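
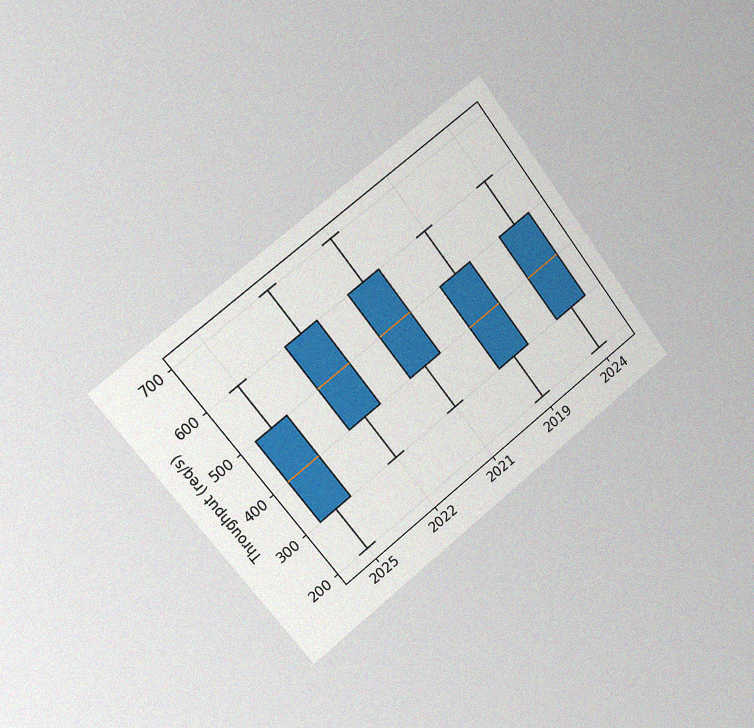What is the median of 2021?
The chart is tilted about 38° counter-clockwise and viewed slightly from the left, with some photo noise. The median line in the 2021 box sits at 500req/s.

500req/s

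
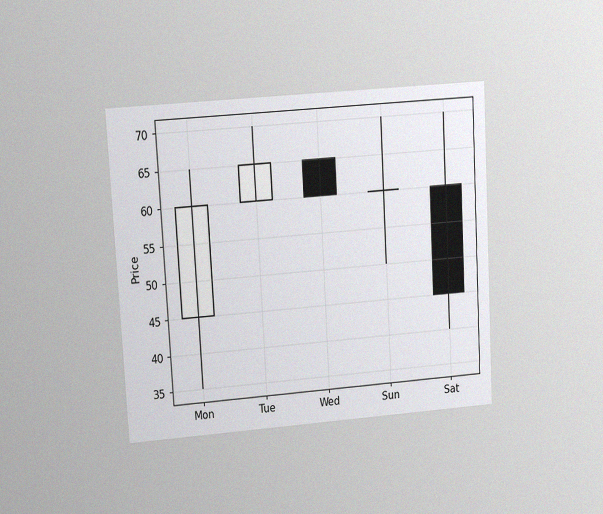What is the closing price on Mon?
The chart is tilted about 3° counter-clockwise and viewed at a slight angle, with some photo noise. The Mon candle closes at 60.

60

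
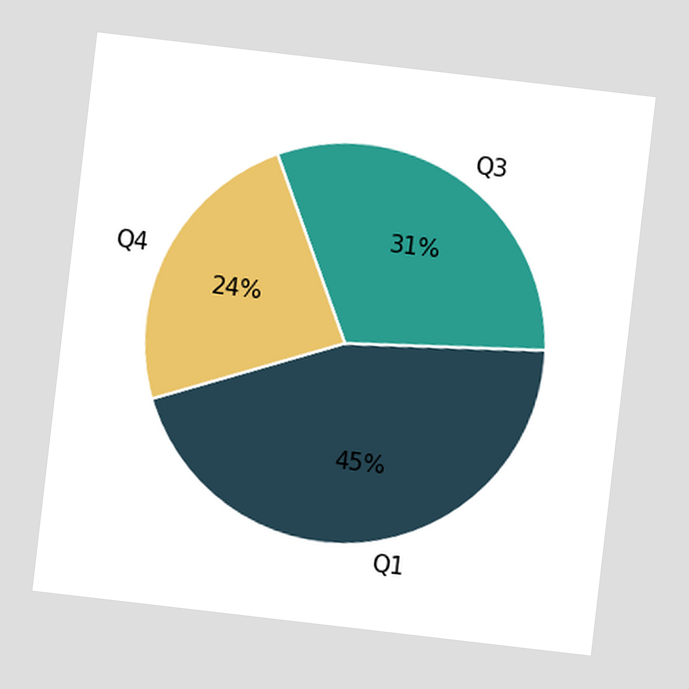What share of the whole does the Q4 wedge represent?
24%

The chart is tilted about 7° clockwise. The Q4 slice takes up 24% of the pie.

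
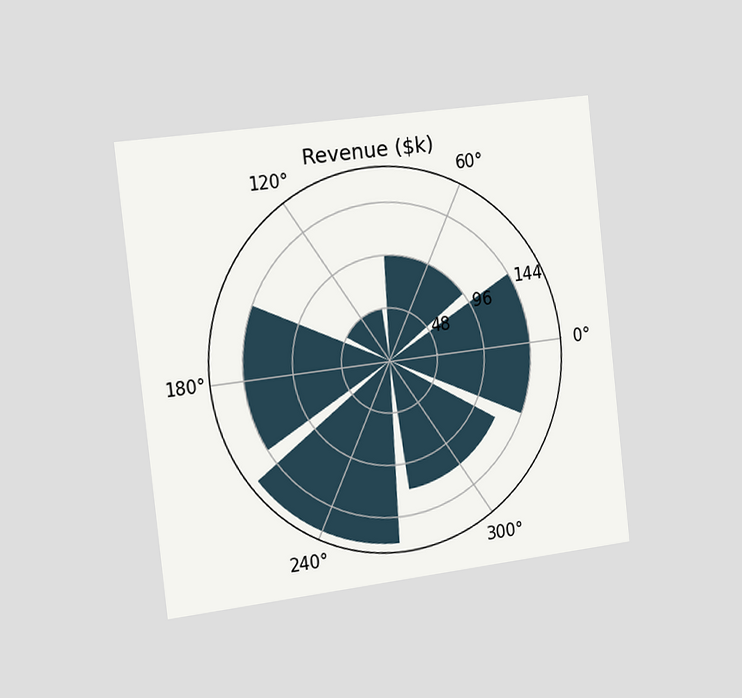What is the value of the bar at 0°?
The chart is tilted about 6° counter-clockwise and viewed slightly from the left. The bar at 0° reaches $144k on the radial axis.

$144k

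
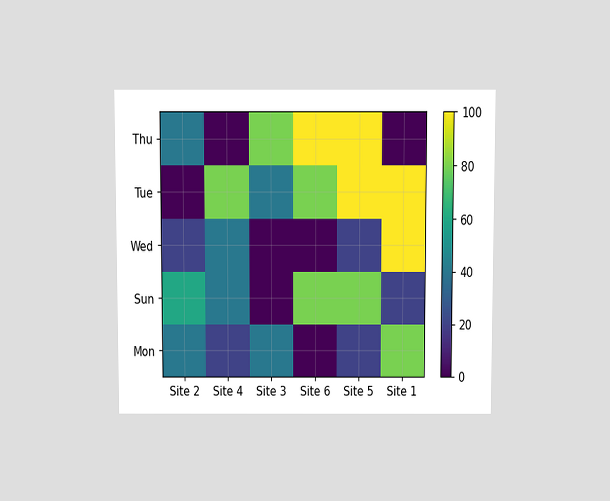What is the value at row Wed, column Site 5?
20

The chart is viewed slightly from above. Matching cell (Wed, Site 5) against the colorbar gives 20.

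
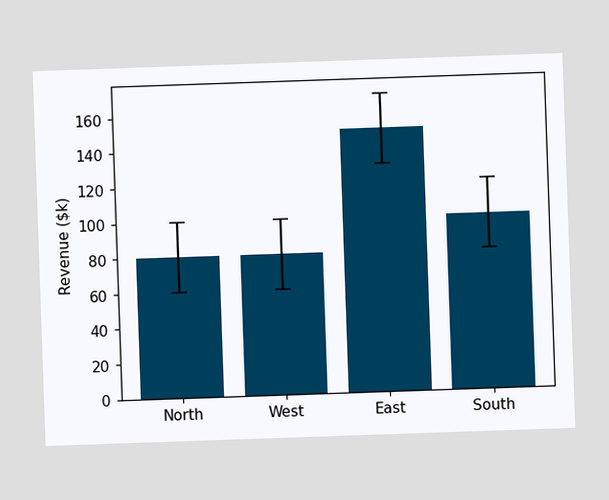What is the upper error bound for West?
$100k

The West bar's upper whisker reaches $100k.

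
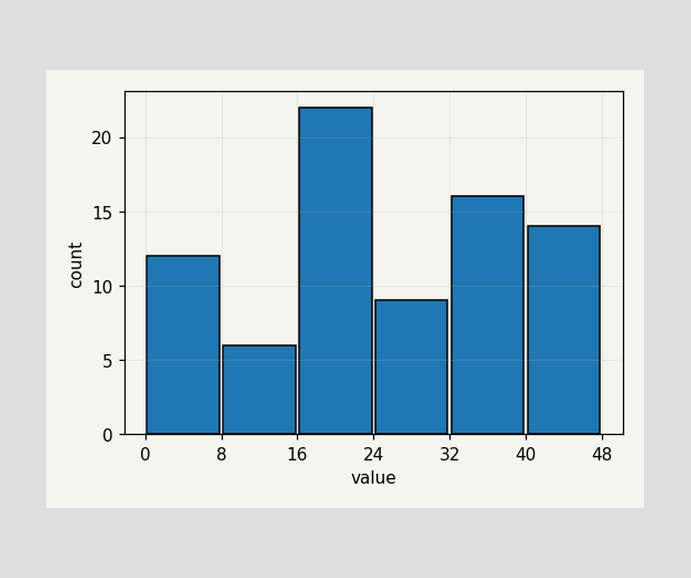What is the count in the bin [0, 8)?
12

The [0, 8) bin has height 12.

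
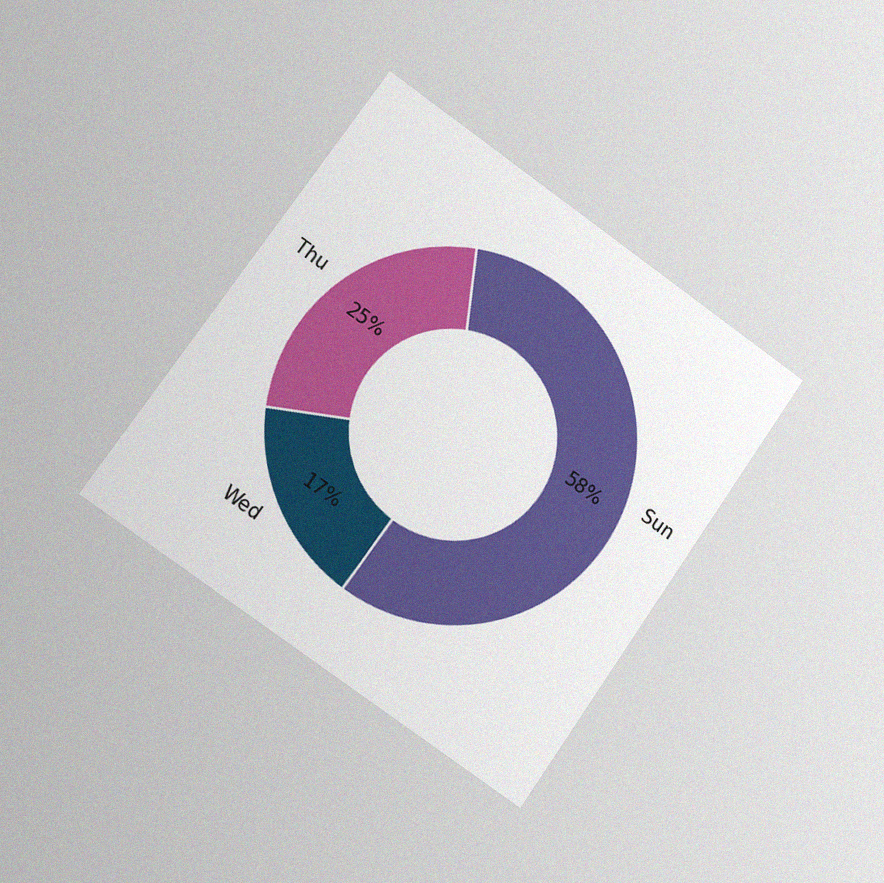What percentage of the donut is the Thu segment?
The chart is tilted about 35° clockwise and viewed slightly from the left, with some photo noise. The Thu segment takes up 25% of the ring.

25%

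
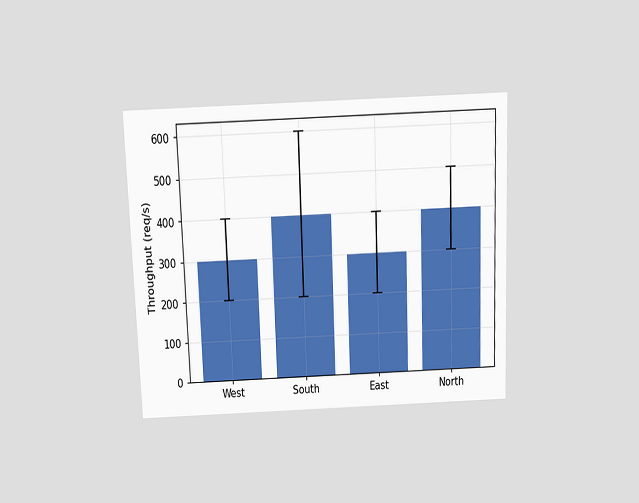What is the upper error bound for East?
The chart is tilted about 2° counter-clockwise and viewed slightly from above. The East bar's upper whisker reaches 400req/s.

400req/s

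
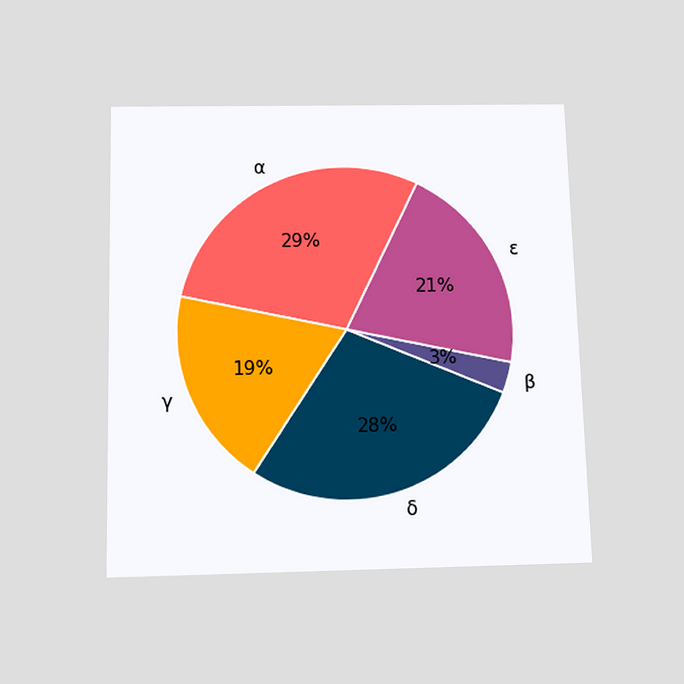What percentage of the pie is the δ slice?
The chart is viewed slightly from below. The δ slice takes up 28% of the pie.

28%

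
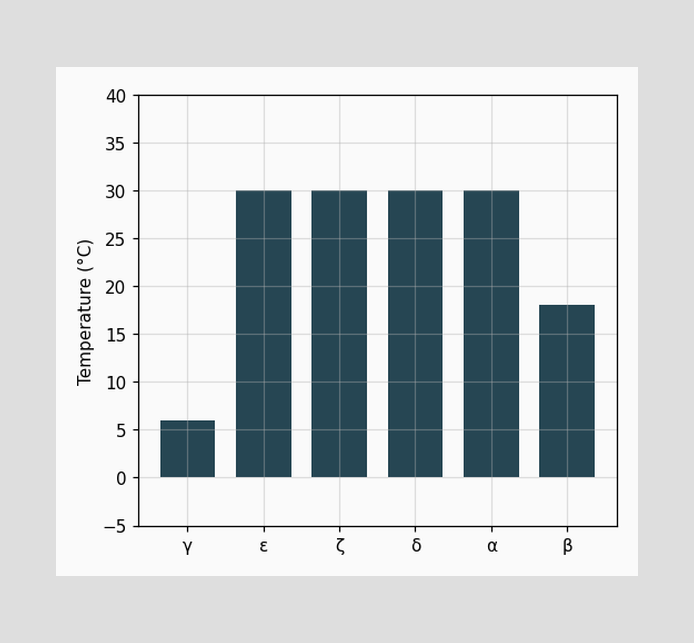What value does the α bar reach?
Reading along the chart's y-axis, the α bar reaches 30°C.

30°C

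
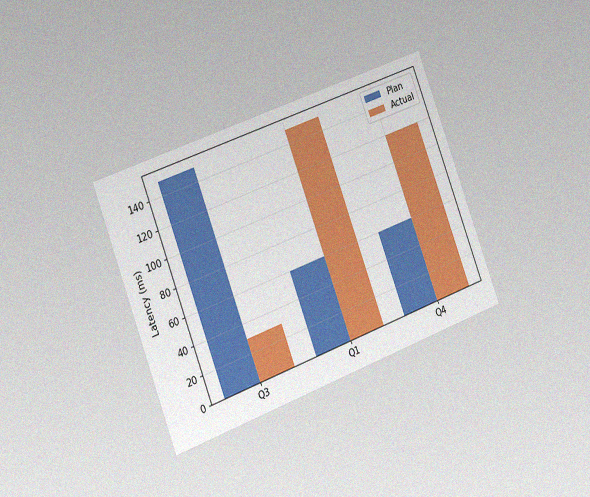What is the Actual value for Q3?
The chart is tilted about 21° counter-clockwise and viewed slightly from the left, with some photo noise. The Actual bar at Q3 reaches 30ms on the y-axis.

30ms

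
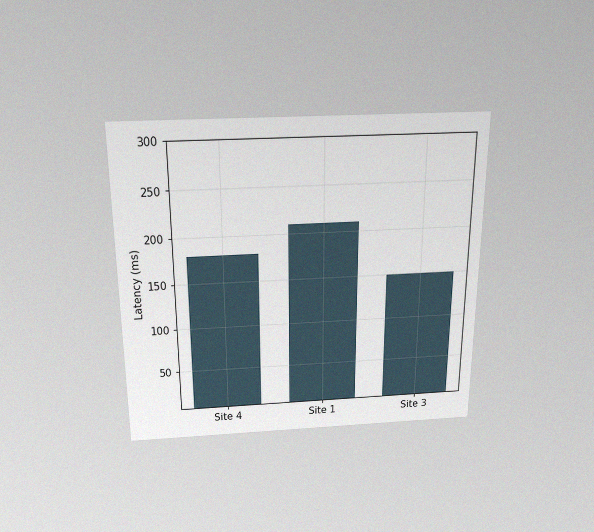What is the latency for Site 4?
The chart is viewed slightly from above, with some photo noise. Reading along the chart's y-axis, the Site 4 bar reaches 180ms.

180ms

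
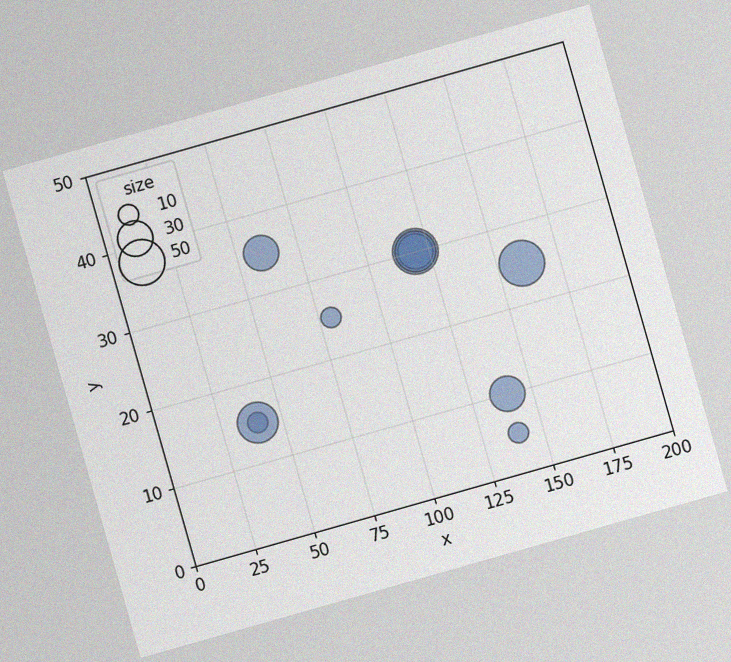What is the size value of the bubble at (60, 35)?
The chart is tilted about 16° counter-clockwise, with some photo noise. Matching the bubble at (60, 35) against the size legend gives 30.

30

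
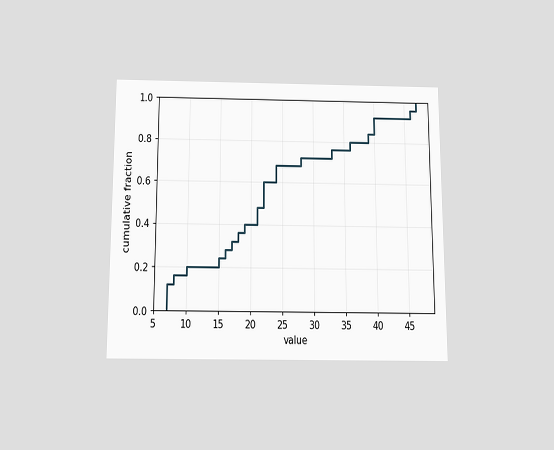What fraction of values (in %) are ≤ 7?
12%

The chart is viewed slightly from below. At x=7 the ECDF step is at 12%.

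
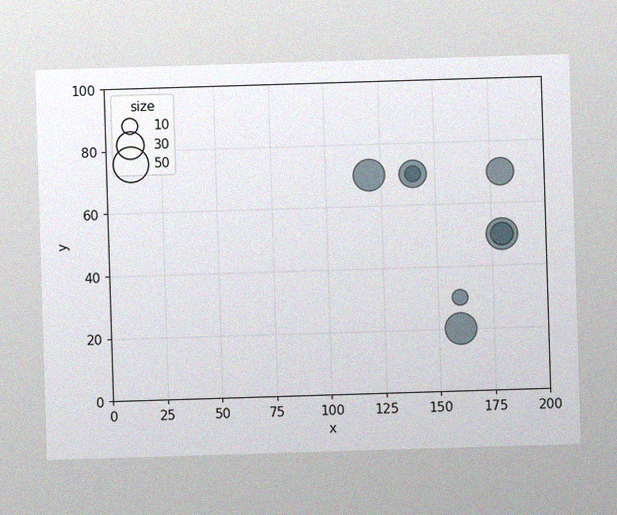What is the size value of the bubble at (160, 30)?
The image has some photo noise and uneven lighting. Matching the bubble at (160, 30) against the size legend gives 10.

10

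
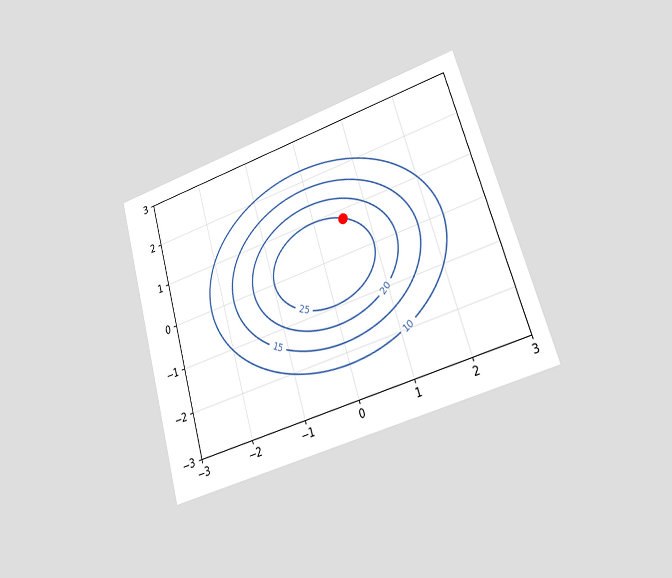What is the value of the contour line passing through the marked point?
25

The chart is tilted about 16° counter-clockwise and viewed at a slight angle. The marked point sits on the contour labelled 25.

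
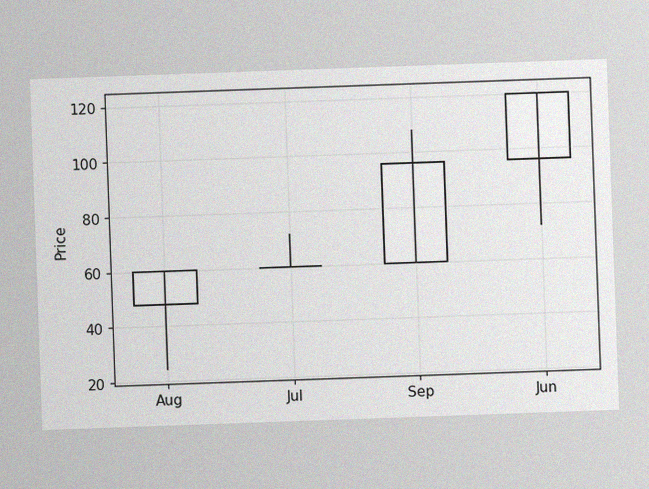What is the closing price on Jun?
120

The chart is tilted about 2° counter-clockwise, with some photo noise. The Jun candle closes at 120.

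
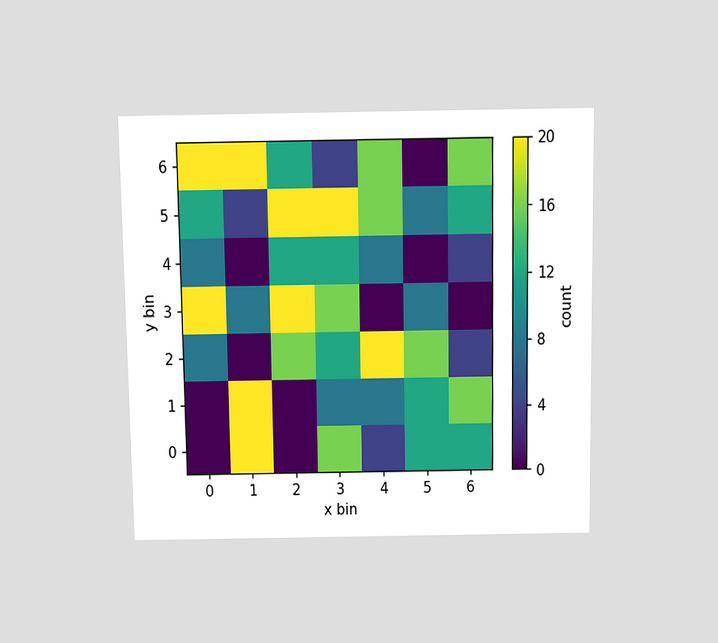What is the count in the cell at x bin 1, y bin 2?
The chart is viewed slightly from above. Matching the cell (1, 2) against the colorbar gives 0.

0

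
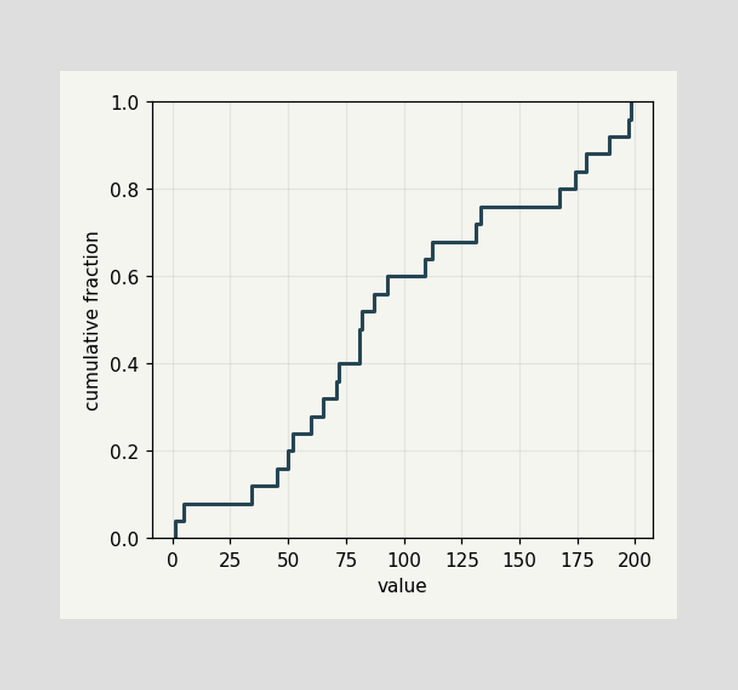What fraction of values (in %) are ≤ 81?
48%

At x=81 the ECDF step is at 48%.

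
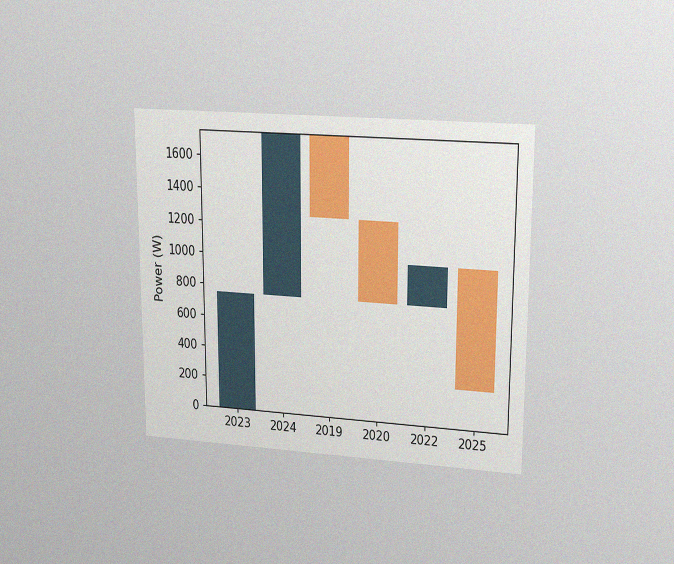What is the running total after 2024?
The chart is viewed at a slight angle, with some photo noise. After 2024 the running total reaches 1750W.

1750W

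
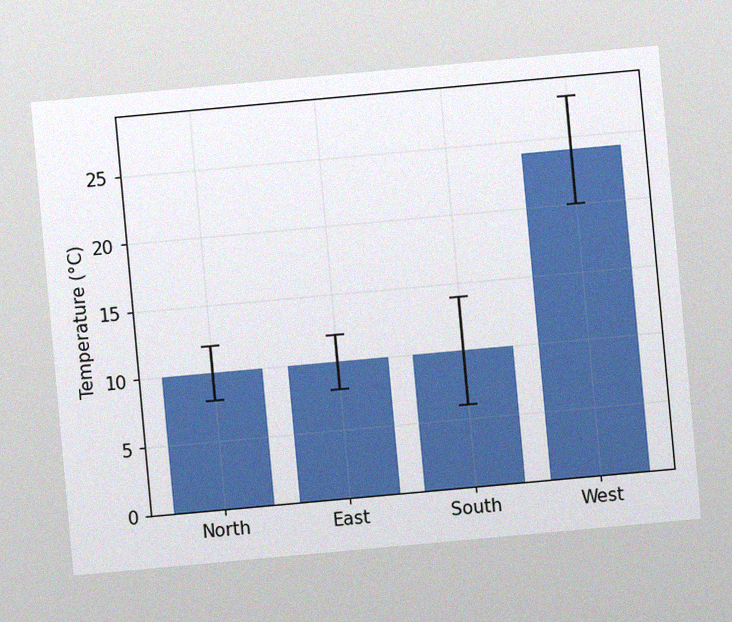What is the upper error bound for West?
28°C

The chart is tilted about 5° counter-clockwise, with some photo noise. The West bar's upper whisker reaches 28°C.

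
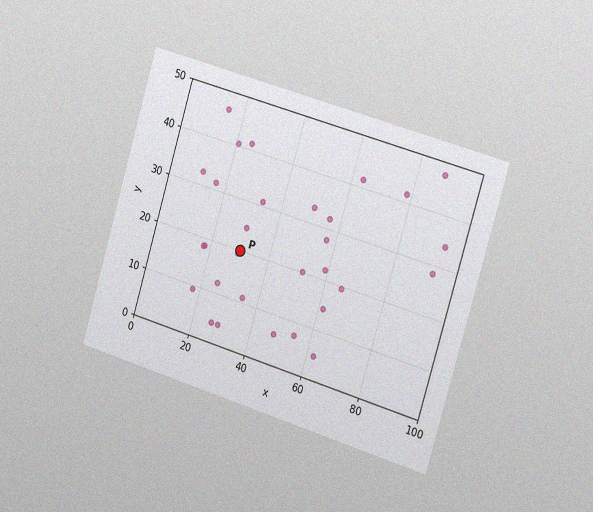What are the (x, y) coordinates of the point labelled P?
The chart is tilted about 17° clockwise and viewed slightly from the right, with some photo noise. Following the gridlines from P to each axis, P sits at (30, 20).

(30, 20)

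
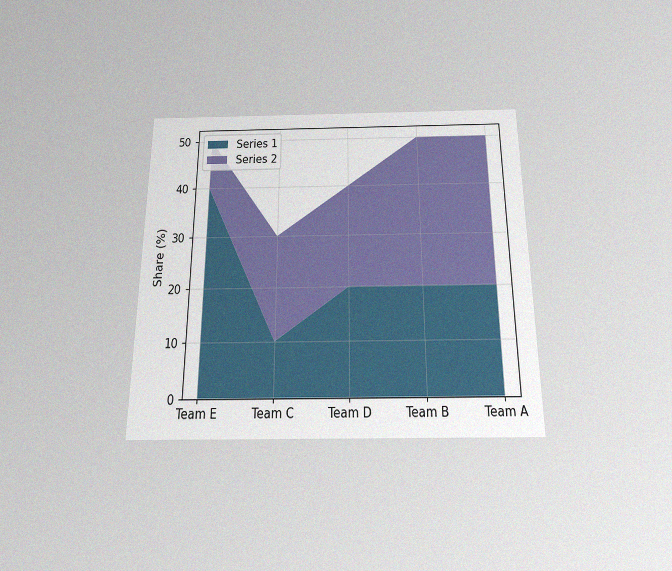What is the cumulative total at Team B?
The chart is viewed slightly from below, with some photo noise. The stacked total at Team B reaches 50%.

50%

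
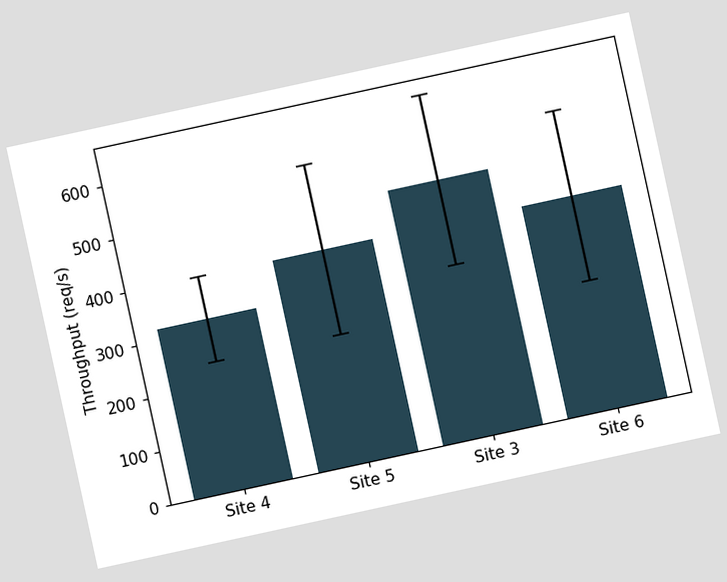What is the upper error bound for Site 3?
The chart is tilted about 12° counter-clockwise. The Site 3 bar's upper whisker reaches 640req/s.

640req/s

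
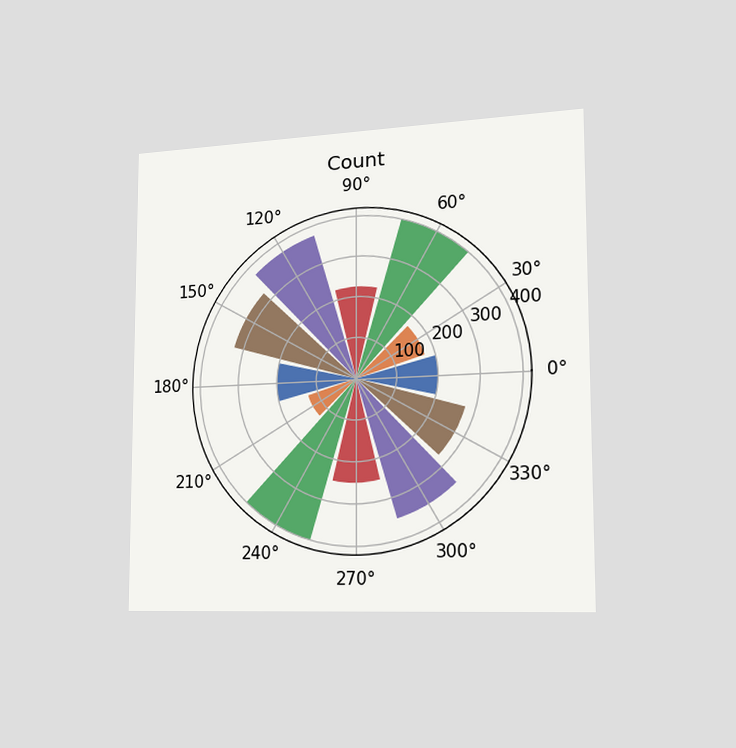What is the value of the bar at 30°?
The chart is viewed slightly from the right. The bar at 30° reaches 175 on the radial axis.

175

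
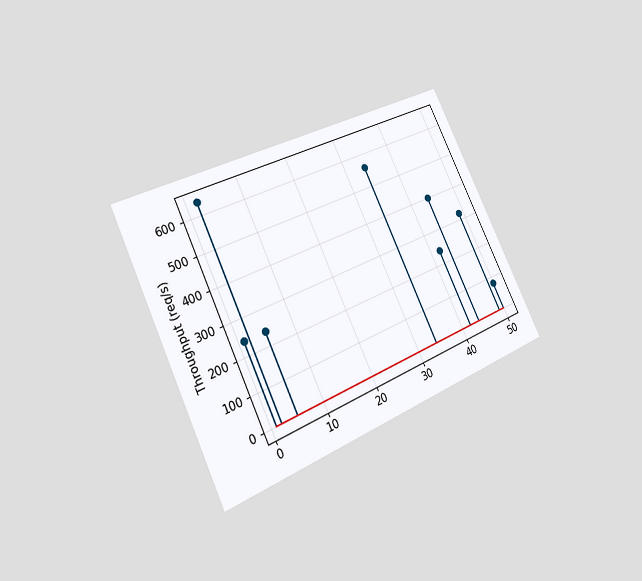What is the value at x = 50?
80req/s

The chart is tilted about 25° counter-clockwise and viewed slightly from the left. The stem at x=50 reaches 80req/s.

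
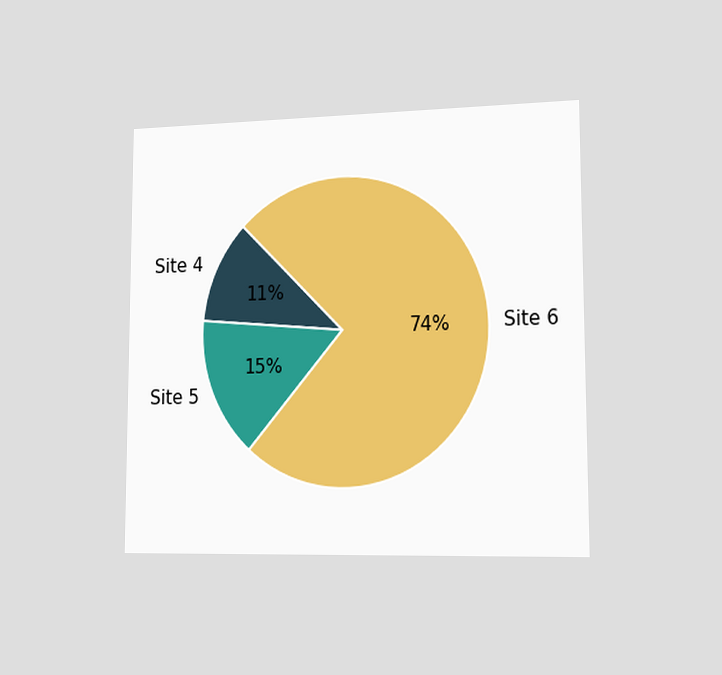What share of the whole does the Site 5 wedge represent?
The chart is viewed slightly from the right. The Site 5 slice takes up 15% of the pie.

15%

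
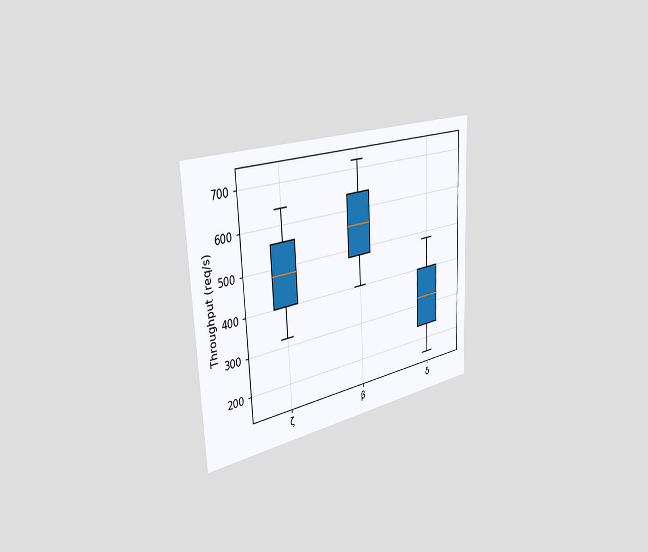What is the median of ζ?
480req/s

The chart is tilted about 3° counter-clockwise and viewed slightly from the left. The median line in the ζ box sits at 480req/s.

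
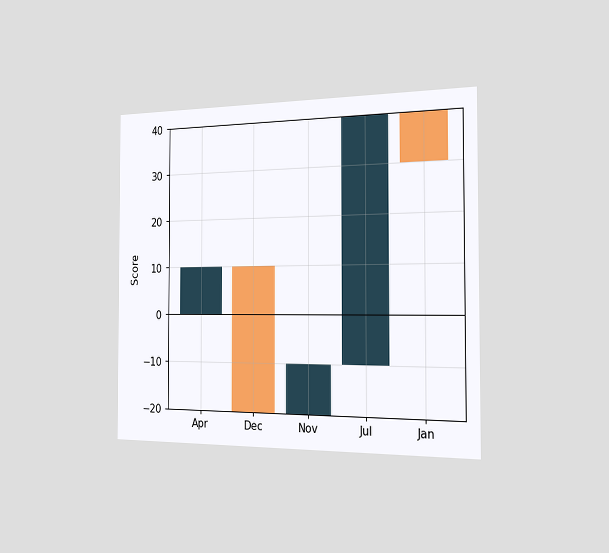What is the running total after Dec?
-20

The chart is viewed slightly from the right. After Dec the running total reaches -20.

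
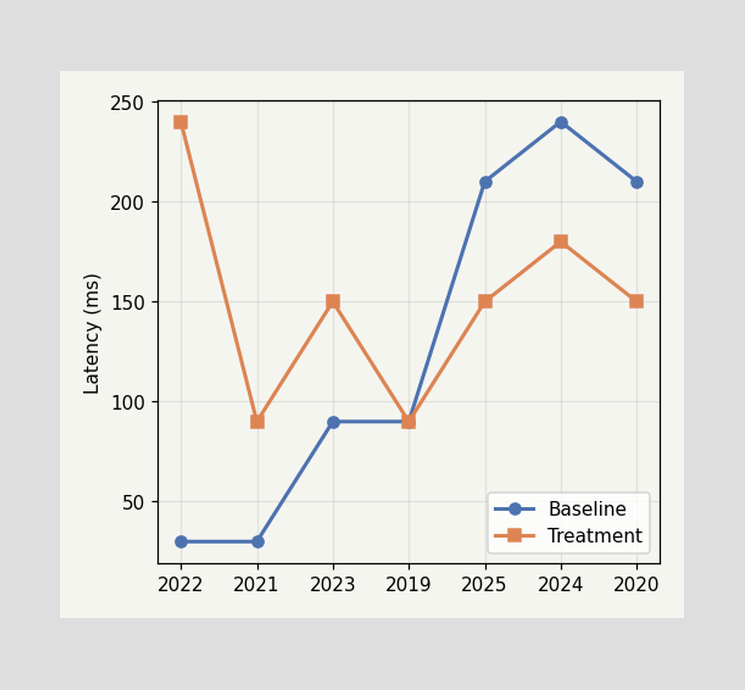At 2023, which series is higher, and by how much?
Treatment, by 60ms

At 2023, Treatment sits above the other line by 60ms.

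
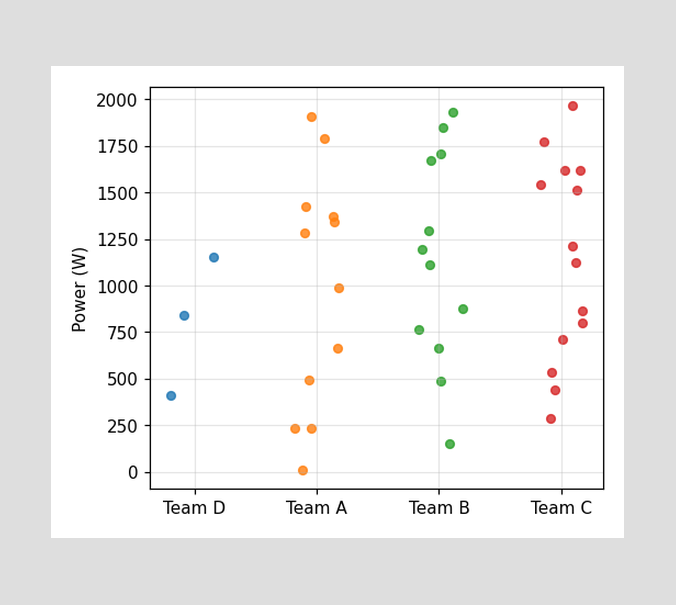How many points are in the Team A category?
Counting the markers in the Team A column gives 12.

12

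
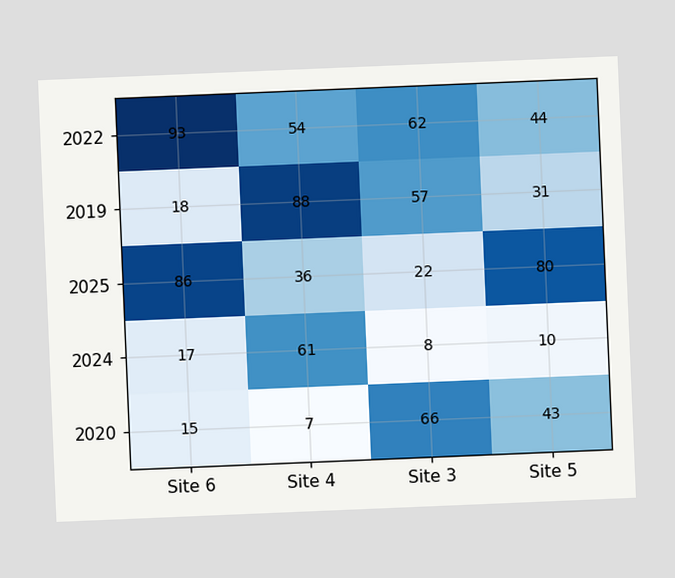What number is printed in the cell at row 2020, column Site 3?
The chart is tilted about 2° counter-clockwise. The (2020, Site 3) cell reads 66.

66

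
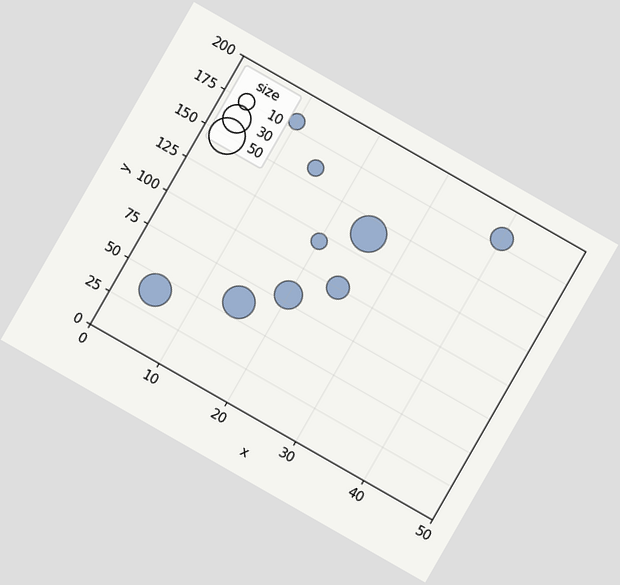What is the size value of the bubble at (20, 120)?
The chart is tilted about 30° clockwise. Matching the bubble at (20, 120) against the size legend gives 10.

10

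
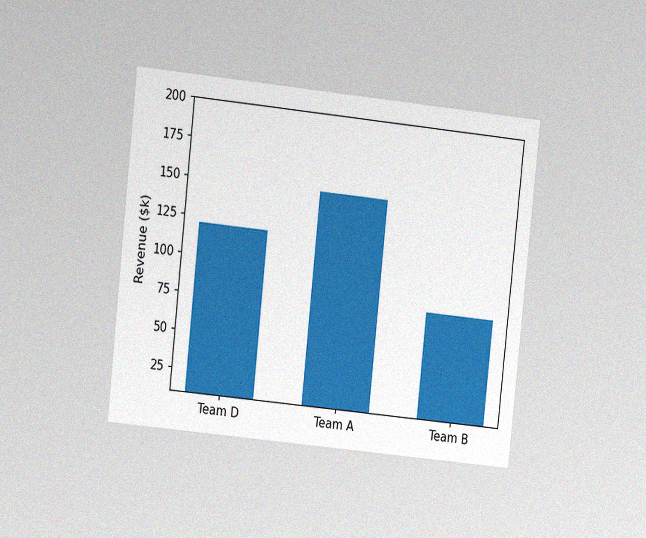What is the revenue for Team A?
$150k

The chart is tilted about 6° clockwise and viewed at a slight angle, with some photo noise. Reading along the chart's y-axis, the Team A bar reaches $150k.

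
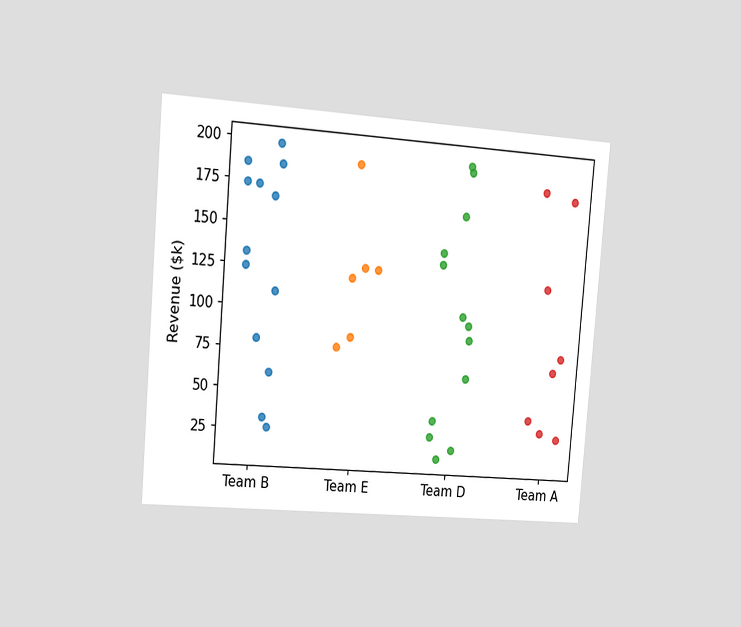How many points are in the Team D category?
13

The chart is tilted about 5° clockwise and viewed slightly from the left. Counting the markers in the Team D column gives 13.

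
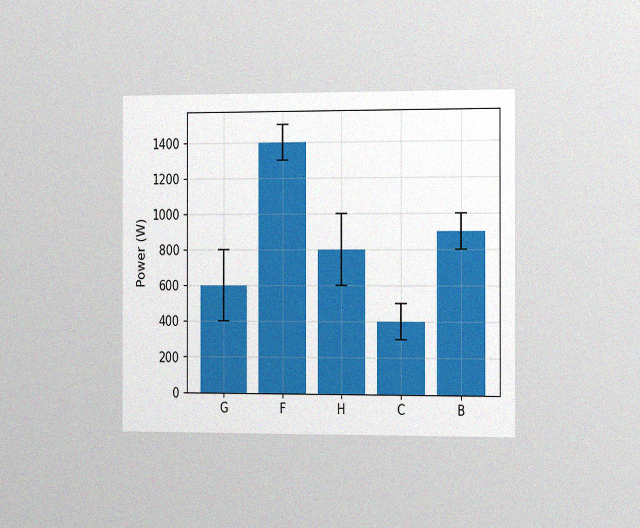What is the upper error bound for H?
1000W

The chart is viewed slightly from the right, with some photo noise. The H bar's upper whisker reaches 1000W.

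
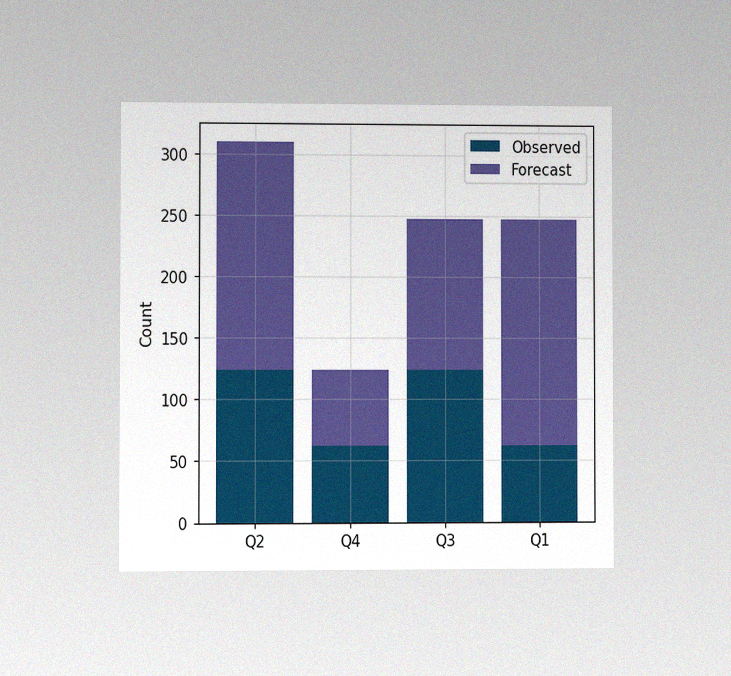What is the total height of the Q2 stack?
The chart is viewed at a slight angle, with some photo noise. The Q2 stack's top reaches 310 on the y-axis.

310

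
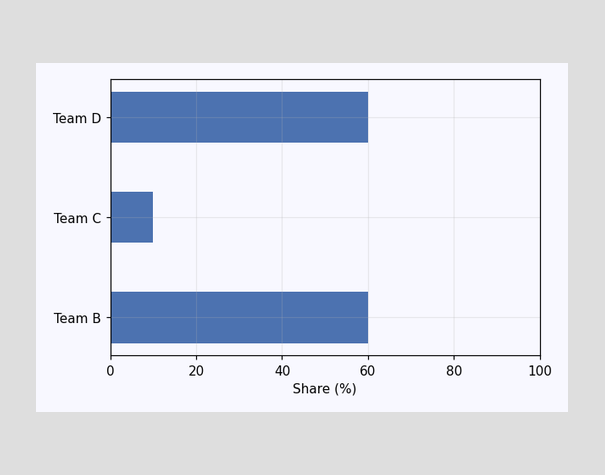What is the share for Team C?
10%

Reading along the chart's x-axis, the Team C bar reaches 10%.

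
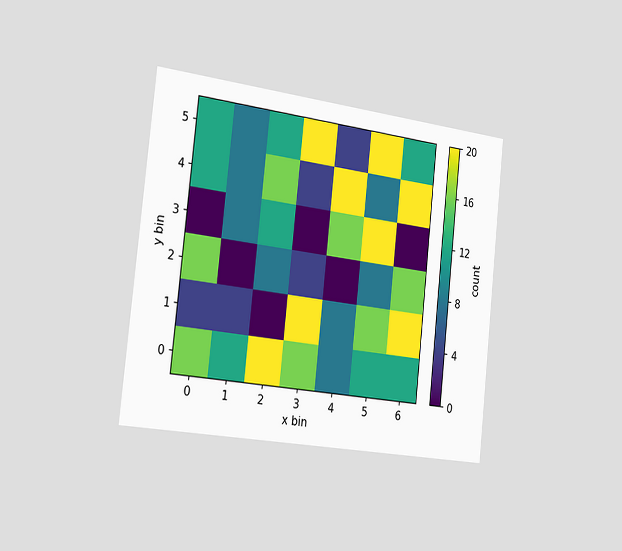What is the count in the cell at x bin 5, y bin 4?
The chart is tilted about 6° clockwise and viewed slightly from the left. Matching the cell (5, 4) against the colorbar gives 8.

8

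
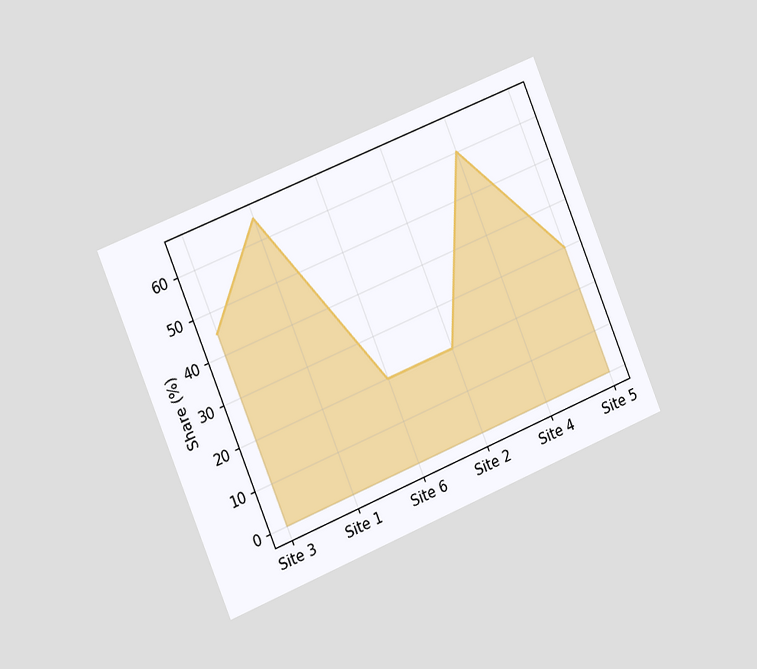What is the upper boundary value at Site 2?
20%

The chart is tilted about 22° counter-clockwise and viewed slightly from the left. At Site 2 the upper boundary is at 20%.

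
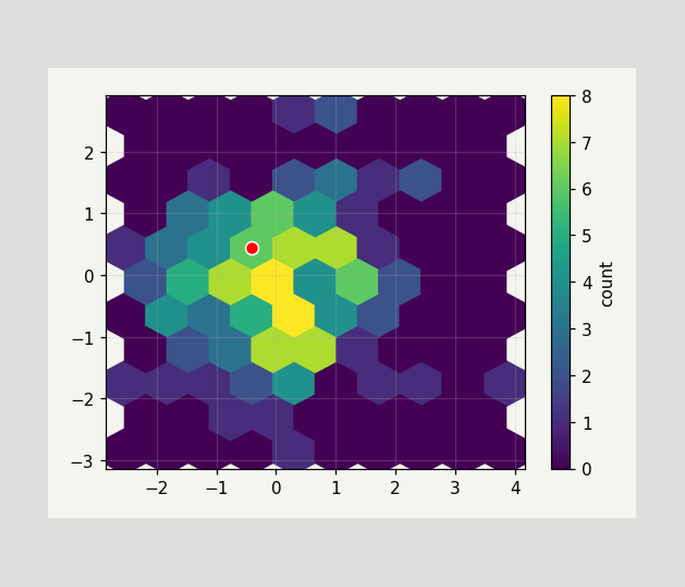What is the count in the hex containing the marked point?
6

The marked hex reads 6 on the colorbar.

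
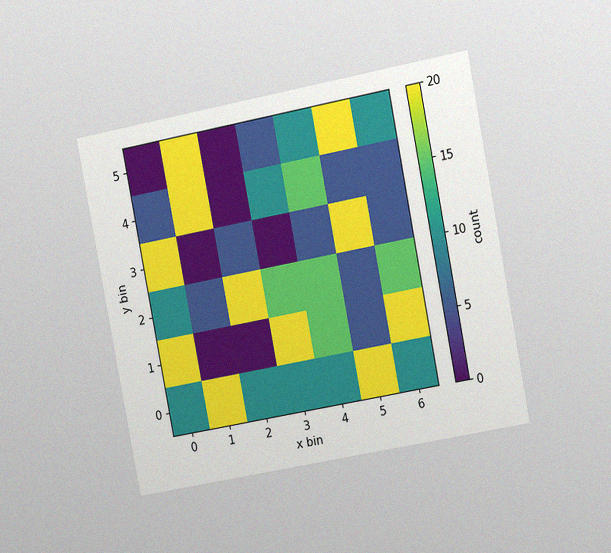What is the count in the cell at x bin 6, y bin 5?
10

The chart is tilted about 11° counter-clockwise and viewed slightly from the right, with some photo noise. Matching the cell (6, 5) against the colorbar gives 10.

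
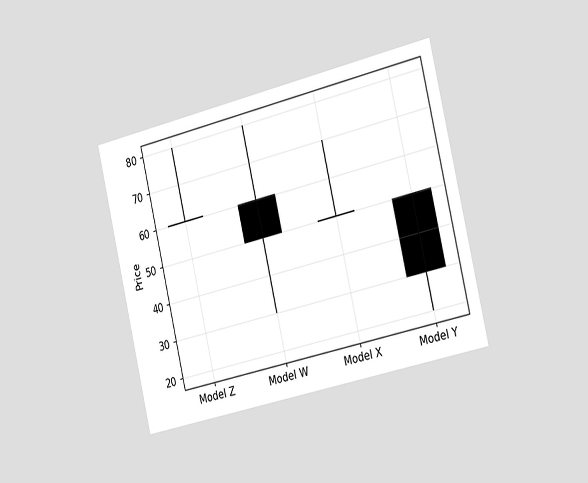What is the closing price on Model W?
50

The chart is tilted about 13° counter-clockwise and viewed slightly from the right. The Model W candle closes at 50.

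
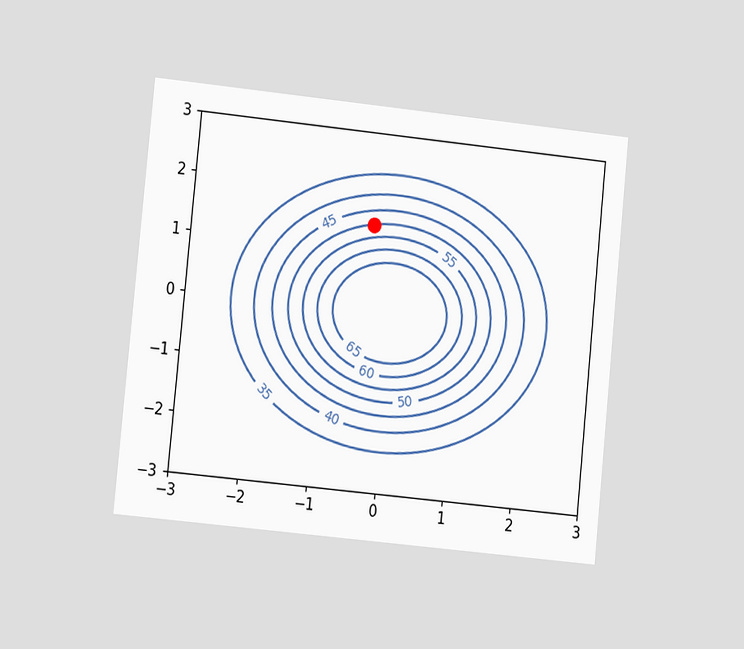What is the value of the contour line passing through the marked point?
50

The chart is tilted about 6° clockwise and viewed at a slight angle. The marked point sits on the contour labelled 50.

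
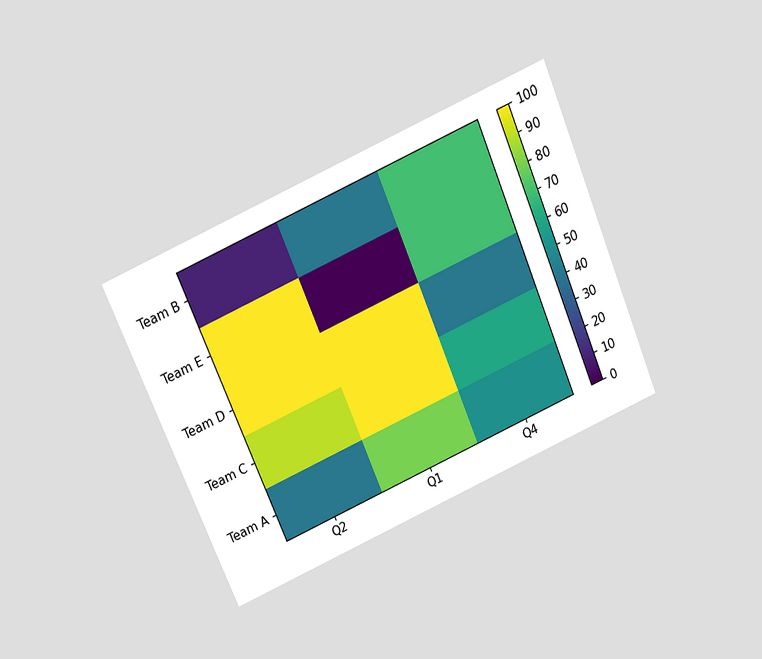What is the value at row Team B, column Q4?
The chart is tilted about 23° counter-clockwise and viewed slightly from above. Matching cell (Team B, Q4) against the colorbar gives 70.

70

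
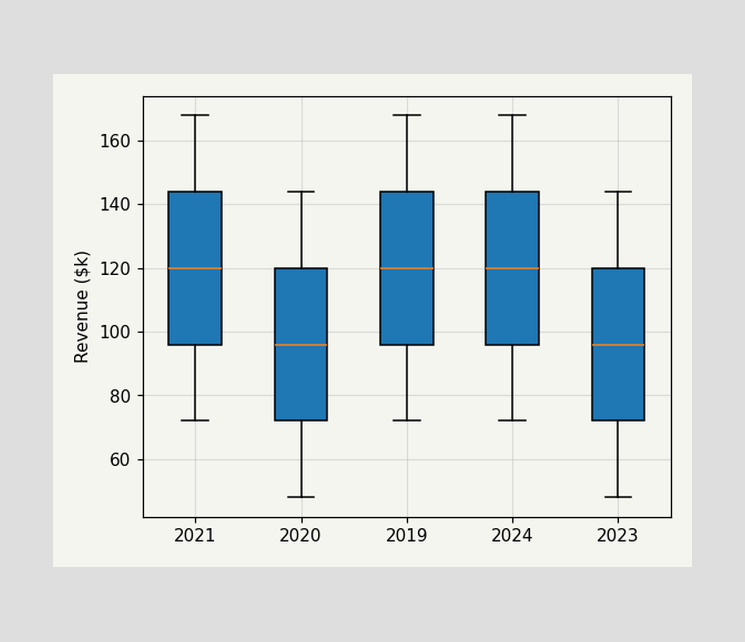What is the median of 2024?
The median line in the 2024 box sits at $120k.

$120k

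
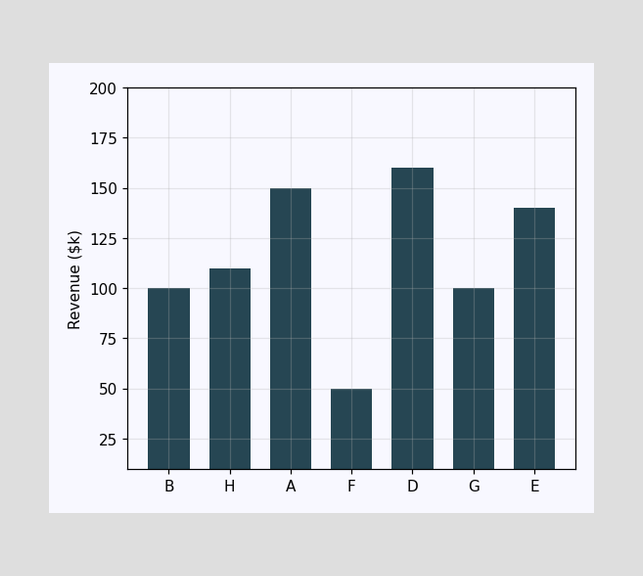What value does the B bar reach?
$100k

Reading along the chart's y-axis, the B bar reaches $100k.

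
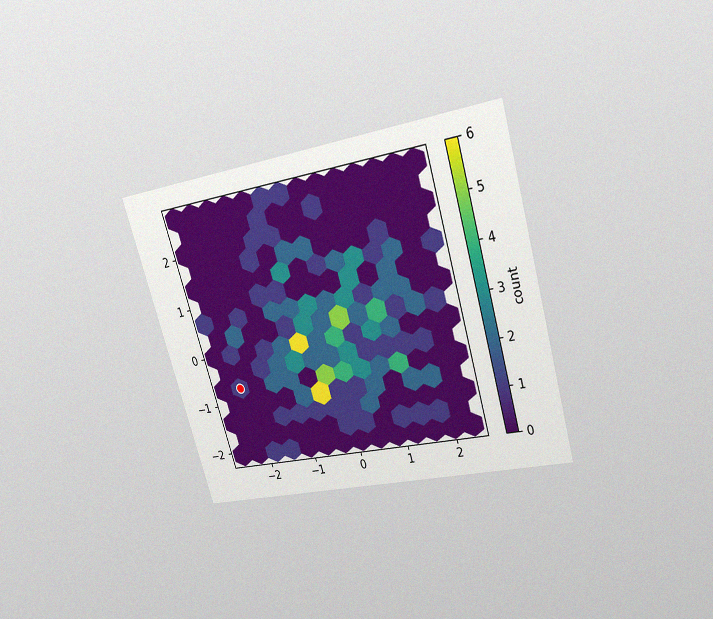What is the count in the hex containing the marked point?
The chart is tilted about 17° counter-clockwise and viewed slightly from above, with some photo noise. The marked hex reads 1 on the colorbar.

1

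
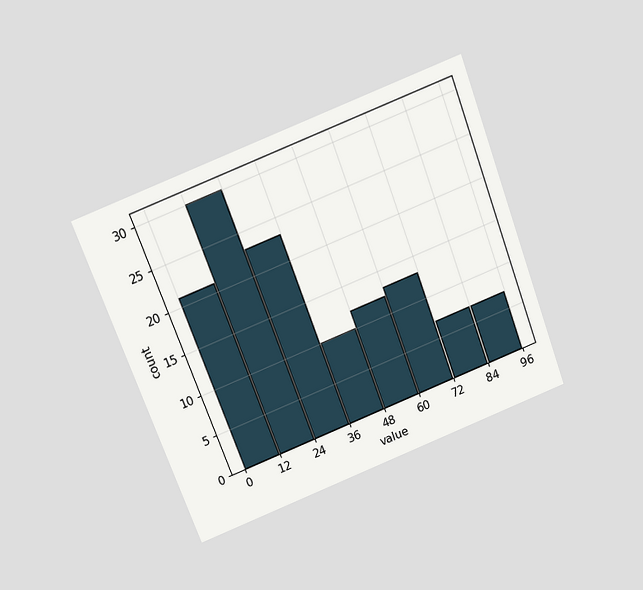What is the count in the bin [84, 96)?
The chart is tilted about 21° counter-clockwise and viewed slightly from above. The [84, 96) bin has height 7.

7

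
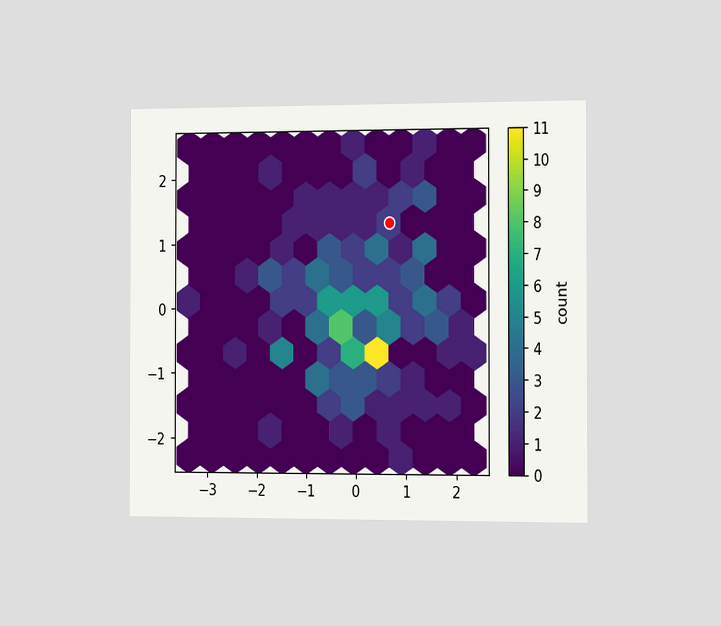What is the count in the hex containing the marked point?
The chart is viewed slightly from the right. The marked hex reads 2 on the colorbar.

2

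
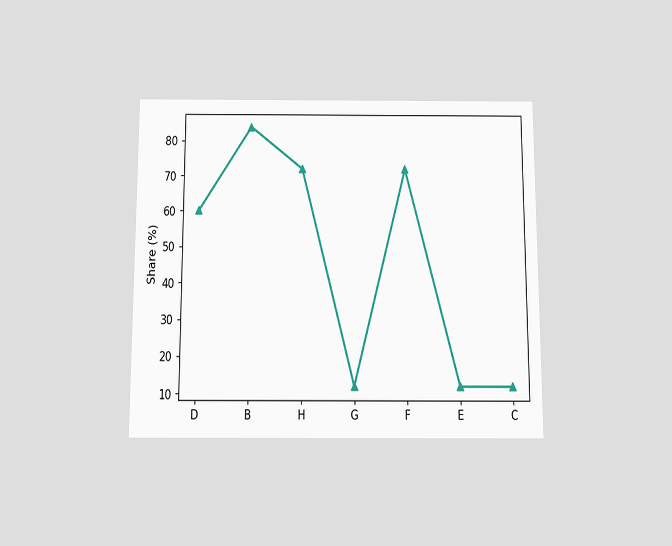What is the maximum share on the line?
The chart is viewed slightly from below. The highest point is at B, and reading across to the y-axis gives 84%.

84%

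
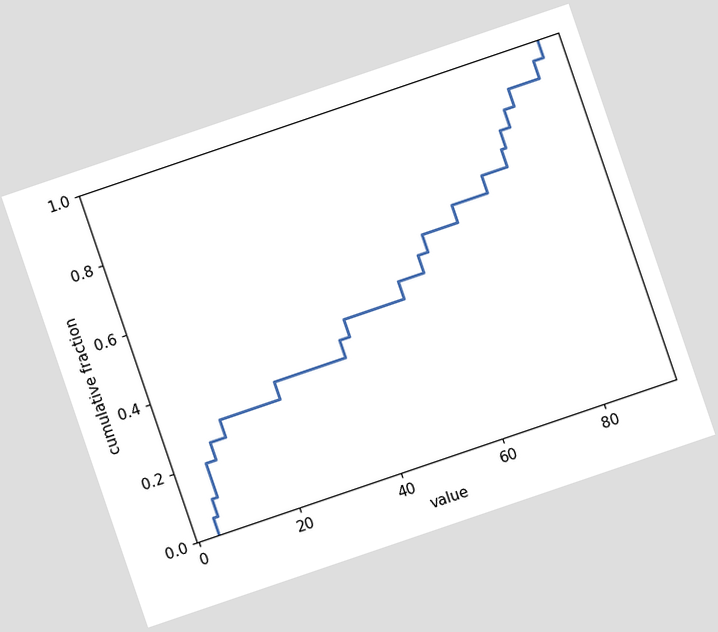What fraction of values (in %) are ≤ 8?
25%

The chart is tilted about 19° counter-clockwise. At x=8 the ECDF step is at 25%.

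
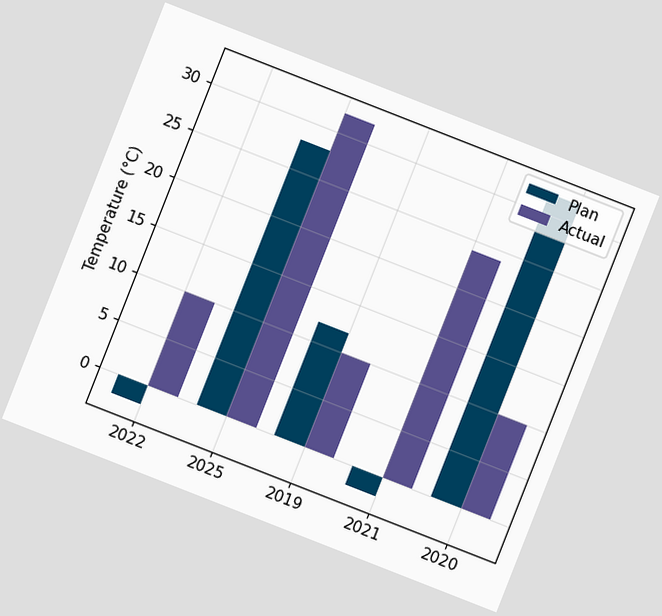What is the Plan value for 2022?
The chart is tilted about 21° clockwise. The Plan bar at 2022 reaches -2°C on the y-axis.

-2°C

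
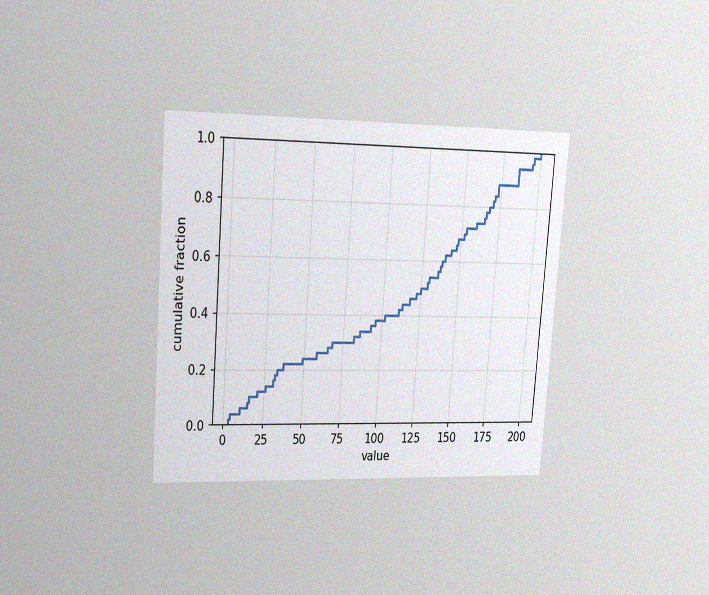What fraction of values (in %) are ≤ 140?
The chart is tilted about 4° clockwise and viewed slightly from the left, with some photo noise. At x=140 the ECDF step is at 62%.

62%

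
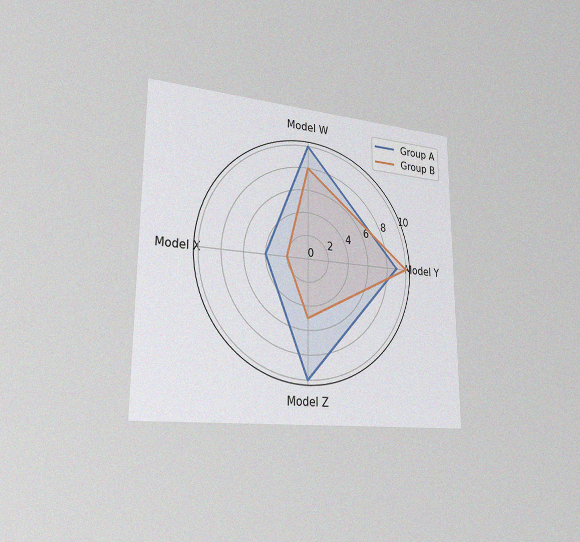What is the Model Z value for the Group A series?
The chart is viewed slightly from the left, with some photo noise. On the Model Z axis, Group A reaches 10.

10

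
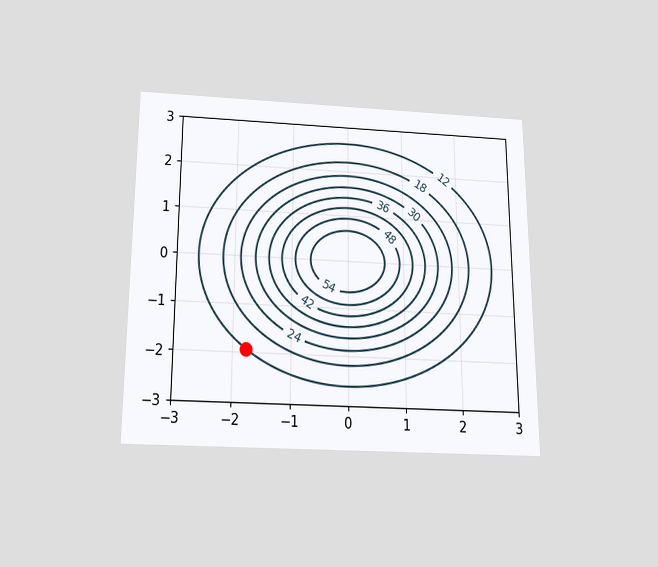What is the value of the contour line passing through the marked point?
The chart is viewed slightly from below. The marked point sits on the contour labelled 12.

12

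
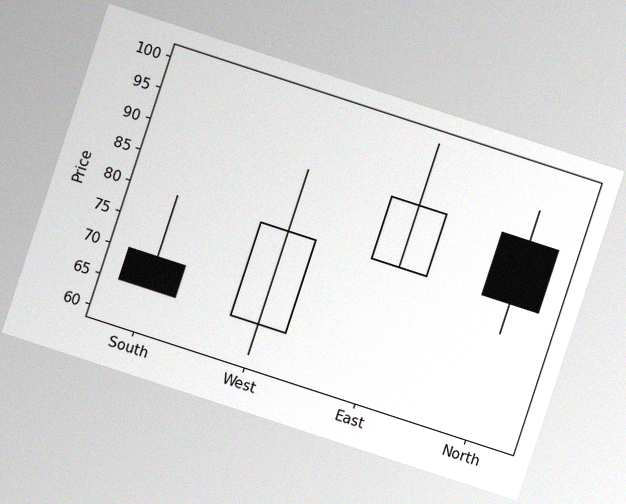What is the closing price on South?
The chart is tilted about 18° clockwise, with some photo noise. The South candle closes at 65.

65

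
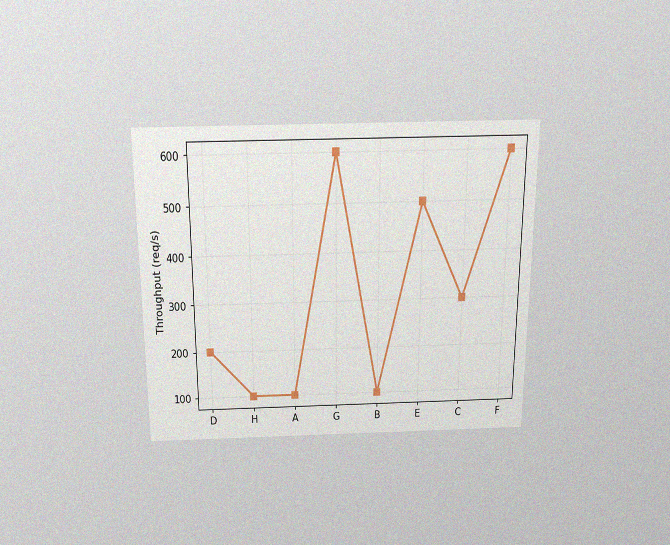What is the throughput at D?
The chart is viewed slightly from above, with some photo noise. At D, the line is at 200req/s.

200req/s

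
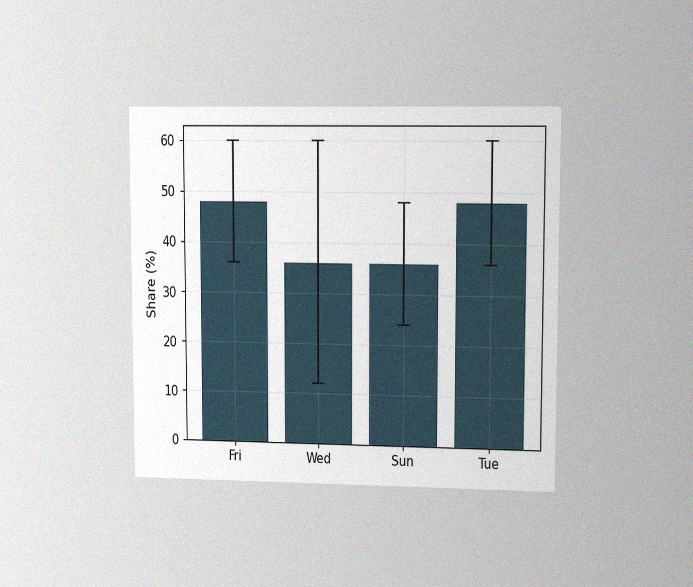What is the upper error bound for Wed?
The chart is viewed at a slight angle, with some photo noise. The Wed bar's upper whisker reaches 60%.

60%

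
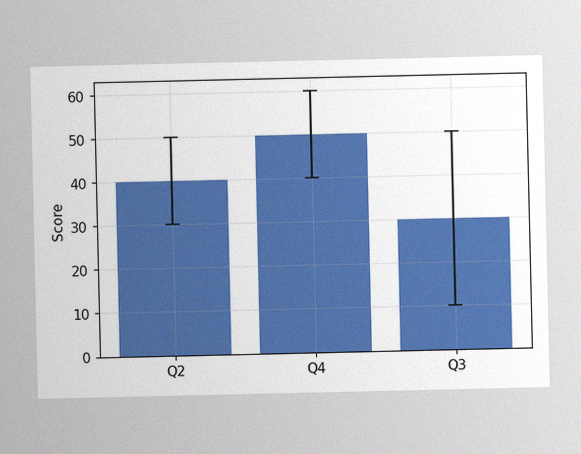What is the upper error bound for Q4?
The image has some photo noise and uneven lighting. The Q4 bar's upper whisker reaches 60.

60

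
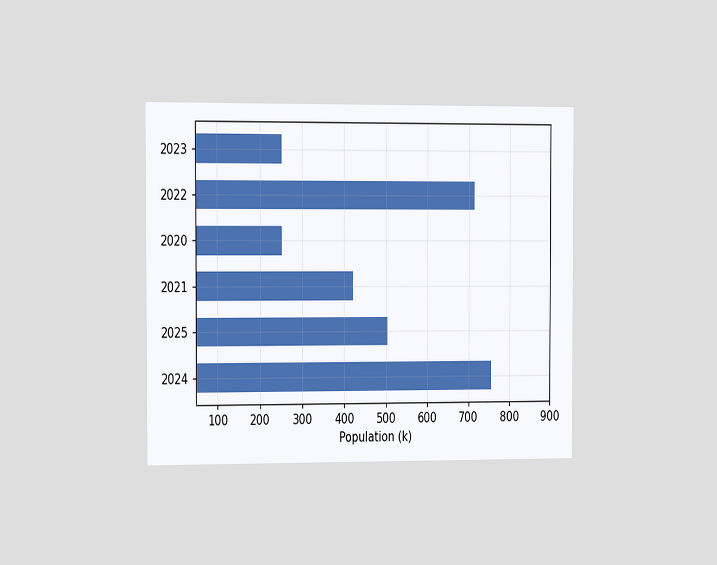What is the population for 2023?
The chart is viewed slightly from the left. Reading along the chart's x-axis, the 2023 bar reaches 252k.

252k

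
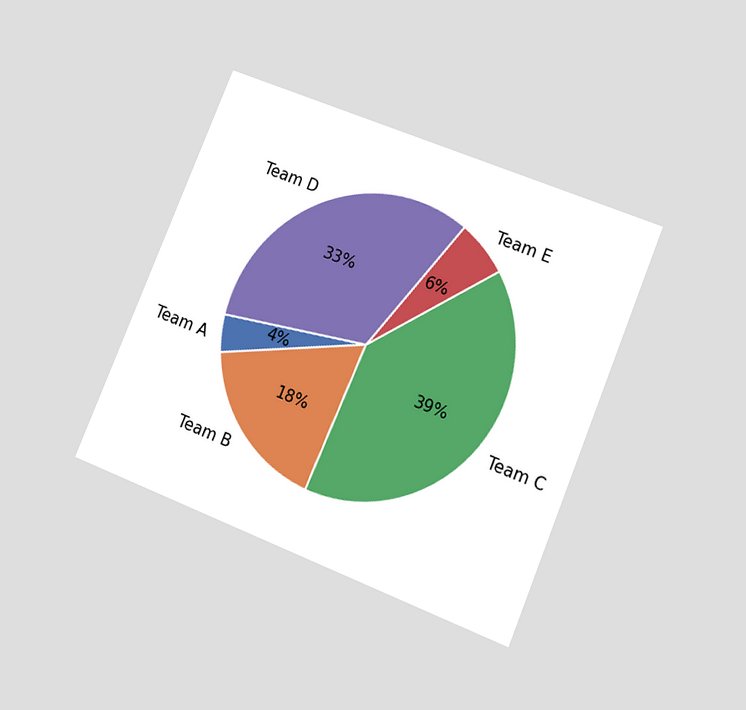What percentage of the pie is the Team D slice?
The chart is tilted about 22° clockwise and viewed at a slight angle. The Team D slice takes up 33% of the pie.

33%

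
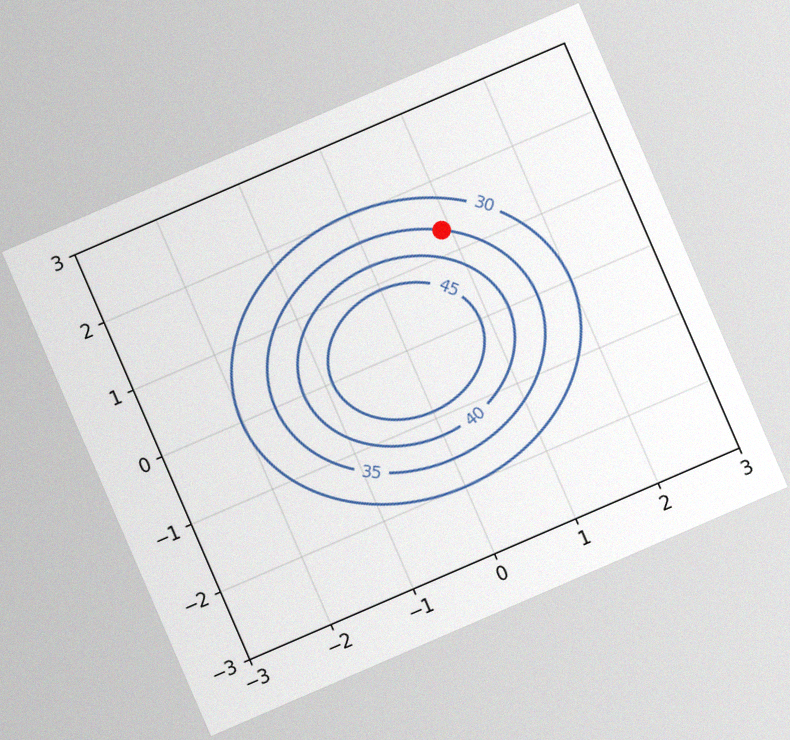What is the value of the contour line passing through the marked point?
The chart is tilted about 23° counter-clockwise, with some photo noise. The marked point sits on the contour labelled 35.

35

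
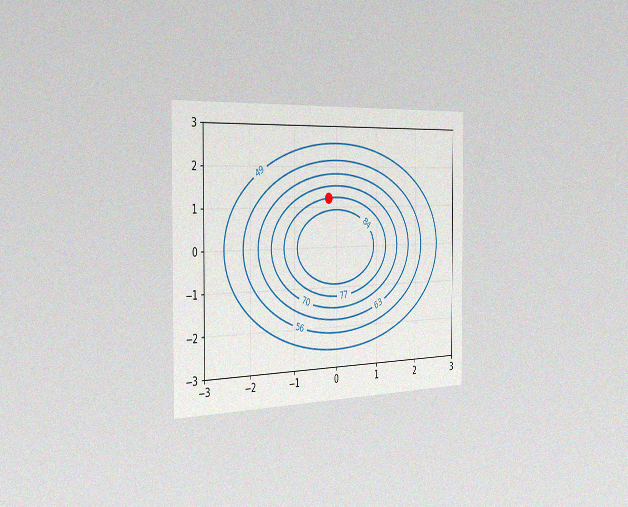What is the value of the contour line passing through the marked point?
77

The chart is viewed slightly from the left, with some photo noise. The marked point sits on the contour labelled 77.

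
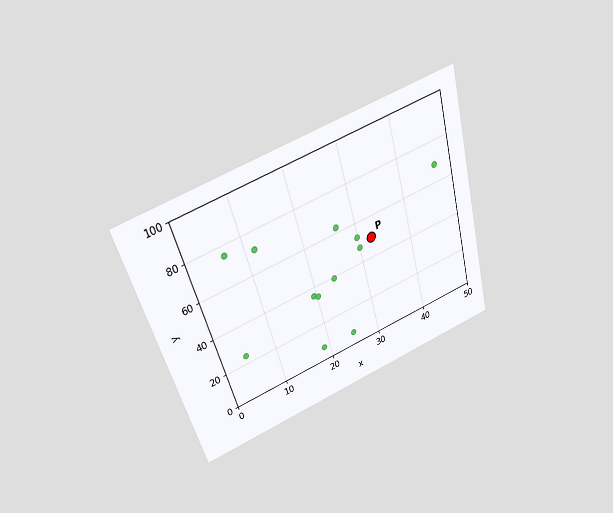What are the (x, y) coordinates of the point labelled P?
The chart is tilted about 16° counter-clockwise and viewed slightly from above. Following the gridlines from P to each axis, P sits at (32.5, 50).

(32.5, 50)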